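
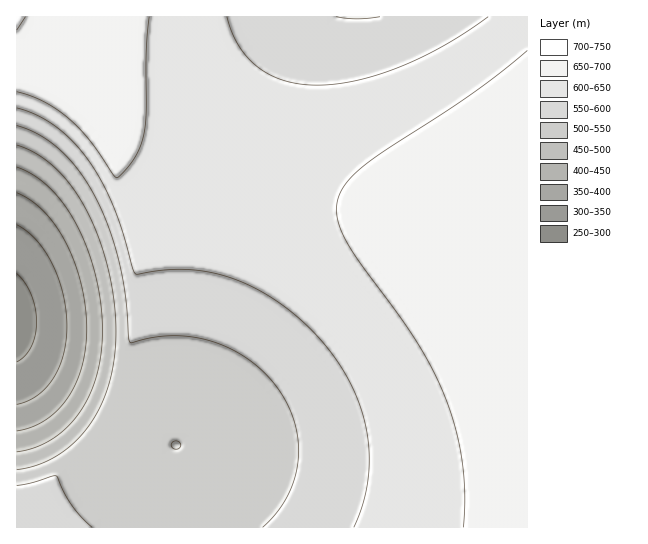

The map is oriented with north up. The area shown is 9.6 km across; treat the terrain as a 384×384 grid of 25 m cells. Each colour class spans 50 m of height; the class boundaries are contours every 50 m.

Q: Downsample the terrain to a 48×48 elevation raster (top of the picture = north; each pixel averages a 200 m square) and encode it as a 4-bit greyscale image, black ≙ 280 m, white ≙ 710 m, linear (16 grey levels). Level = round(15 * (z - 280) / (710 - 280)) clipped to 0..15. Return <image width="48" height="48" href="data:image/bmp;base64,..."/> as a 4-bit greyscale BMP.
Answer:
<image width="48" height="48" href="data:image/bmp;base64,Qk32BAAAAAAAAHYAAAAoAAAAMAAAADAAAAABAAQAAAAAAIAEAAATCwAAEwsAABAAAAAAAAAAAAAAABEREQAiIiIAMzMzAERERABVVVUAZmZmAHd3dwCIiIgAmZmZAKqqqgC7u7sAzMzMAN3d3QDu7u4A////ALqqqpmZmZmZmZmZmaqqq7u8zMzN3d3d3bqqqZmZmYiIiJmZmZqqq7u7zMzN3d3d3aqqqZmZiIiIiIiZmZmqqru7zMzN3d3d3aqqmZmYiIiIiIiJmZmqqru7zMzN3d3d3ZmamZmIiIiIiIiImZmqqru7zMzN3d3d3YiJmZmIiIiIiIiImZmaqru7zMzN3d3d3nd4iZmIiIiIiIiImZmaqqu7zMzN3d3d3mZneJiIiIiIiIiIiZmaqqu7zMzN3d3d3lVWd4iIiIiIiIiImZmaqru7zMzN3d3d7kRVZniIiIiIiIiImZmaqru7zMzN3d3d7jNEVniIiIiIiIiImZmqqru7zMzN3d3d7jM0RWeIiIiIiIiJmZmqqru7zMzd3d3e7iIzRWeIiIiIiIiZmZqqq7u8zMzd3d3e7iIjNFZ4mIiIiImZmZqqq7u8zM3d3d3u7hEiNFZ4mZmJmZmZmaqqu7vMzM3d3d3u7hESM0Z4mZmZmZmZmqqru7vMzN3d3d7u7hESI0V4mZmZmZmaqqqru7zMzN3d3e7u7gESI0VomZmZmZqqqqq7u8zMzd3d3e7u7gESI0Vomqqqqqqqqru7vMzMzd3d3u7u7gESI0Vomqqqqqqqq7u7zMzM3d3d3u7u7gESI0V4qqqqqqqru7u8zMzN3d3d7u7u7gESI0V4q6qqqru7u7vMzMzd3d3e7u7u7hESNFZ4q7u7u7u7u7zMzM3d3d3u7u7u7hEiNFZ5q7u7u7u7vMzMzN3d3d3u7u7u7hEiNFaJu7u7u7u8zMzMzN3d3d7u7u7u7hIjRFeJvMu7u8zMzMzMzd3d3d7u7u7u7iIzRWeKvMzMzMzMzMzM3d3d3e7u7u7u7iI0RWiazMzMzMzMzMzN3d3d3e7u7u7u7jM0VnibzMzMzMzMzMzd3d3d3e7u7u7u7jRFVnmrzMzMzMzMzMzd3d3d3e7u7u7u7kRVZ4ms3MzMzMzMzM3d3d3d3e7u7u7u7kVWeJq83dzMzMzMzM3d3d3d3e7u7u7u7lVneJvN3d3czMzMzMzd3d3d3d7u7u7u7mZ3iavN3d3dzMzMzMzN3d3d3d3u7u7u7neImrzd3d3dzMzMzMzM3d3d3d3e7u7u7niJq83d3d3dzMzMzMzMzN3d3d3d7u7u7omavN3d3d3dzMzMzMzMzMzd3d3d3u7u7pqrzd3d3d3dzMzMzMzMzMzM3d3d3d7u7qu83e3d3d3dzMzMzMzMzMzMzN3d3d3u7rzN7u7d3d3czMzMzMzMzMzMzMzd3d3e7t3e7u7d3d3czMzMzLu7u7zMzMzM3d3d7u7u7u7d3d3czMzMu7u7u7u7zMzMzd3d3e7u7u7d3d3czMzLu7u7u7u7u7zMzM3d3e7u7u7t3d3MzMy7u7u7u7u7u7u8zMzd3f7u7u7t3d3MzMu7u7u6qqqqu7u7vMzM3f7u7u7t3d3MzMu7u7qqqqqqqqu7u8zMzf/u7u7t3d3MzMu7u6qqqqqqqqqru7vMzP/u7u7t3d3MzLu7uqqqqqmaqqqqq7u8zA=="/>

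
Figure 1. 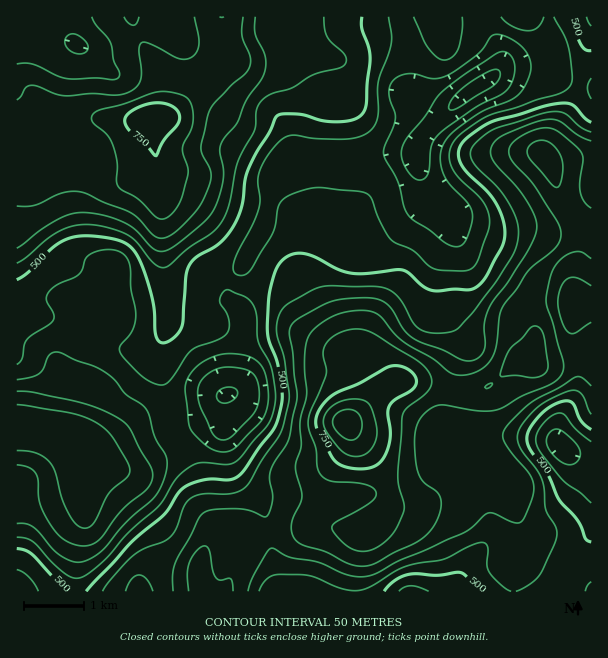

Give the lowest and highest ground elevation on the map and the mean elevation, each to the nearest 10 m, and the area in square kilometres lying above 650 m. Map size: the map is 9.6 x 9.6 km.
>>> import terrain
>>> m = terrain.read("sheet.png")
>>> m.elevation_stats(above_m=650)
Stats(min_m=250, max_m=880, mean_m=540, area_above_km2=20.5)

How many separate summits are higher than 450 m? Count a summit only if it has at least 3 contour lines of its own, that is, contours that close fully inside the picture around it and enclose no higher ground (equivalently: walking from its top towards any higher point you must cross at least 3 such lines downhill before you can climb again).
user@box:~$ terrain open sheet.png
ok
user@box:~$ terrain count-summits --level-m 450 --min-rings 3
1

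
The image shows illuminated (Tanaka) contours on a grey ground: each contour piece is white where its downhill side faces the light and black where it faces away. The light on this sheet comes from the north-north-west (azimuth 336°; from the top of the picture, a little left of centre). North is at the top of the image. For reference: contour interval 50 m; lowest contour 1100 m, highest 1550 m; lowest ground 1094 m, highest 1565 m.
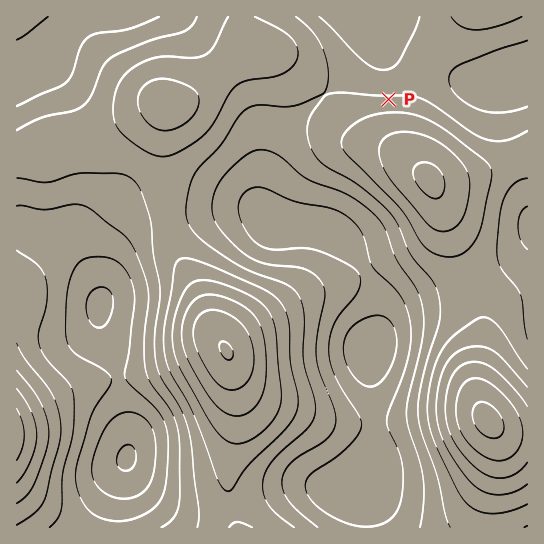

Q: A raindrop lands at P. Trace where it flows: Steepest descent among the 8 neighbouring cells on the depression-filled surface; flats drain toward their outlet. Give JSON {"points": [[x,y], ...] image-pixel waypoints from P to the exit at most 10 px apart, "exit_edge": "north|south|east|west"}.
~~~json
{"points": [[389, 99], [389, 89], [389, 78], [389, 67], [383, 57], [381, 46], [381, 35], [381, 25], [381, 17]], "exit_edge": "north"}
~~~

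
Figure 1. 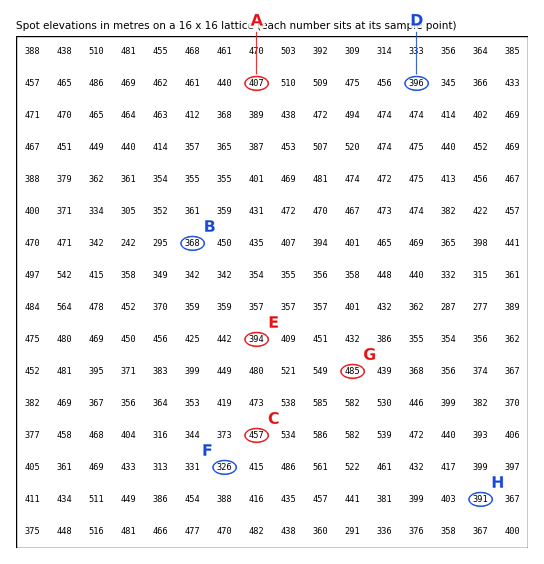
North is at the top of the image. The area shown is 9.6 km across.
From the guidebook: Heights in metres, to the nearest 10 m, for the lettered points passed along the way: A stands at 410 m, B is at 370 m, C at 460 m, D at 400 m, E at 390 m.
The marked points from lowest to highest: F H G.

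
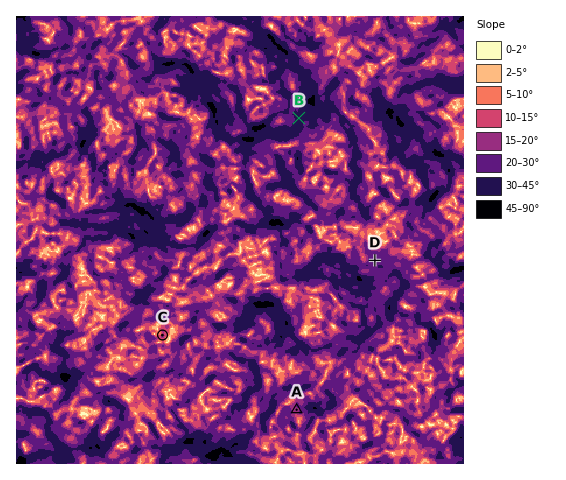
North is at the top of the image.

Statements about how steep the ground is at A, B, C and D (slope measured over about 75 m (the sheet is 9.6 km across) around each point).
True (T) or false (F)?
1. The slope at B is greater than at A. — T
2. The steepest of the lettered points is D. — F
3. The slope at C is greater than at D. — F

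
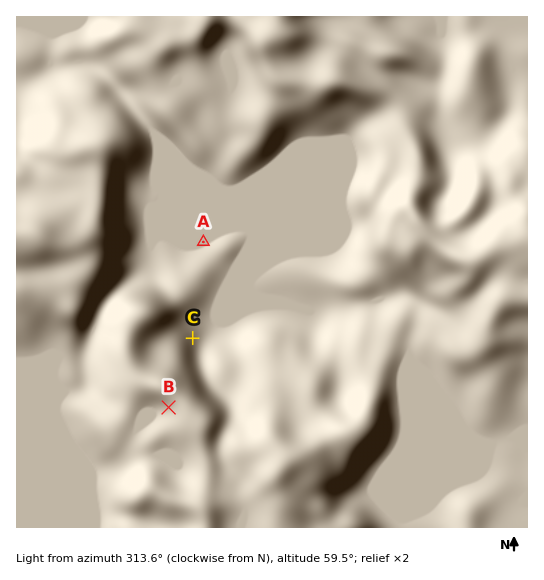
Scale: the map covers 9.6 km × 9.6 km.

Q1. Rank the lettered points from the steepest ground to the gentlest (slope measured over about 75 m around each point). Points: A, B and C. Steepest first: C B A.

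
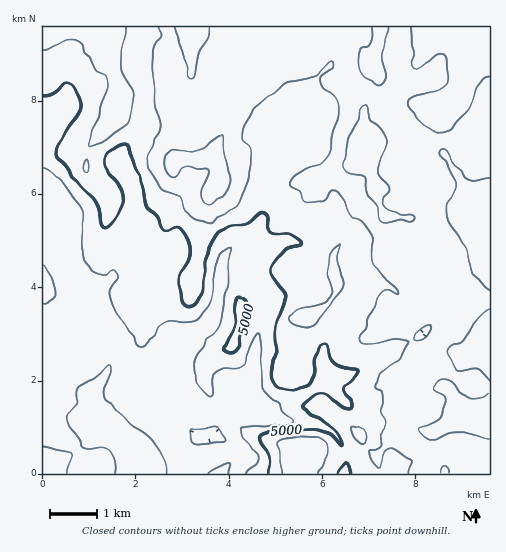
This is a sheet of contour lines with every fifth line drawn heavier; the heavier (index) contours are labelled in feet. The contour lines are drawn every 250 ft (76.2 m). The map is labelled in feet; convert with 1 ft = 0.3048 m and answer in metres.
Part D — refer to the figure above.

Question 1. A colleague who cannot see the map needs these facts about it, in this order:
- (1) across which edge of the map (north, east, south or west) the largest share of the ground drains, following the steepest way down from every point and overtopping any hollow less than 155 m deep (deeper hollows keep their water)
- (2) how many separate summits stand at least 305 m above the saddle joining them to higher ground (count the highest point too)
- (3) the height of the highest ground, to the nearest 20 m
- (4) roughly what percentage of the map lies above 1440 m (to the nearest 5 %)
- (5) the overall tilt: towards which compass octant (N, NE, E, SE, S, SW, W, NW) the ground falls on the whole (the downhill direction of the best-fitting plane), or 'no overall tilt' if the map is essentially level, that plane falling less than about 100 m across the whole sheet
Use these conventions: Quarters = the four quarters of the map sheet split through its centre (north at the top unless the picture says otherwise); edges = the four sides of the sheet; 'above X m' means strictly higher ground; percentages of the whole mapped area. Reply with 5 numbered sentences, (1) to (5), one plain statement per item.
(1) Most of the ground drains across the southern edge.
(2) Counting only tops that stand 305 m proud, the map has 1 summit.
(3) The highest ground is at about 1740 m.
(4) About 80 % of the map lies above 1440 m.
(5) On the whole the ground falls towards the south-west.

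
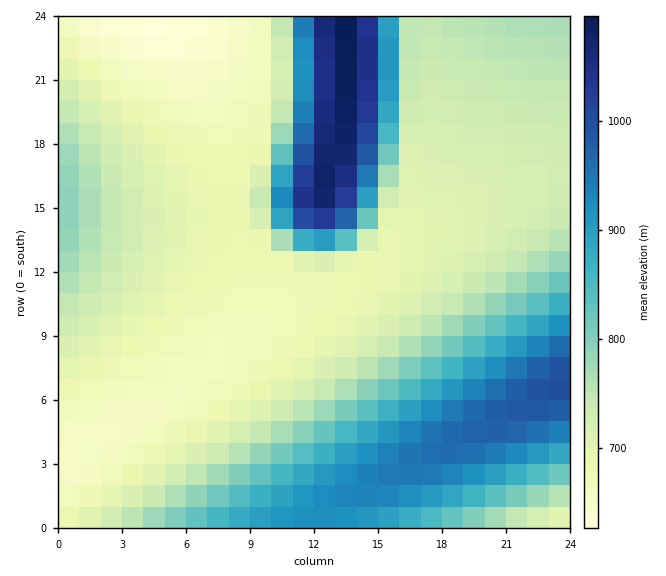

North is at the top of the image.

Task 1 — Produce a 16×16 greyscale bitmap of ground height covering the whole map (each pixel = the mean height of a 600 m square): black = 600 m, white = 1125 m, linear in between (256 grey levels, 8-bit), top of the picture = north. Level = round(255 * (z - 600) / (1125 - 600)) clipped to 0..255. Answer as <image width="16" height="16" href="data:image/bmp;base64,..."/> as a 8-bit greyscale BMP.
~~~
<image width="16" height="16" href="data:image/bmp;base64,Qk02BQAAAAAAADYEAAAoAAAAEAAAABAAAAABAAgAAAAAAAABAAATCwAAEwsAAAABAAAAAAAAAAAAAAEBAQACAgIAAwMDAAQEBAAFBQUABgYGAAcHBwAICAgACQkJAAoKCgALCwsADAwMAA0NDQAODg4ADw8PABAQEAAREREAEhISABMTEwAUFBQAFRUVABYWFgAXFxcAGBgYABkZGQAaGhoAGxsbABwcHAAdHR0AHh4eAB8fHwAgICAAISEhACIiIgAjIyMAJCQkACUlJQAmJiYAJycnACgoKAApKSkAKioqACsrKwAsLCwALS0tAC4uLgAvLy8AMDAwADExMQAyMjIAMzMzADQ0NAA1NTUANjY2ADc3NwA4ODgAOTk5ADo6OgA7OzsAPDw8AD09PQA+Pj4APz8/AEBAQABBQUEAQkJCAENDQwBEREQARUVFAEZGRgBHR0cASEhIAElJSQBKSkoAS0tLAExMTABNTU0ATk5OAE9PTwBQUFAAUVFRAFJSUgBTU1MAVFRUAFVVVQBWVlYAV1dXAFhYWABZWVkAWlpaAFtbWwBcXFwAXV1dAF5eXgBfX18AYGBgAGFhYQBiYmIAY2NjAGRkZABlZWUAZmZmAGdnZwBoaGgAaWlpAGpqagBra2sAbGxsAG1tbQBubm4Ab29vAHBwcABxcXEAcnJyAHNzcwB0dHQAdXV1AHZ2dgB3d3cAeHh4AHl5eQB6enoAe3t7AHx8fAB9fX0Afn5+AH9/fwCAgIAAgYGBAIKCggCDg4MAhISEAIWFhQCGhoYAh4eHAIiIiACJiYkAioqKAIuLiwCMjIwAjY2NAI6OjgCPj48AkJCQAJGRkQCSkpIAk5OTAJSUlACVlZUAlpaWAJeXlwCYmJgAmZmZAJqamgCbm5sAnJycAJ2dnQCenp4An5+fAKCgoAChoaEAoqKiAKOjowCkpKQApaWlAKampgCnp6cAqKioAKmpqQCqqqoAq6urAKysrACtra0Arq6uAK+vrwCwsLAAsbGxALKysgCzs7MAtLS0ALW1tQC2trYAt7e3ALi4uAC5ubkAurq6ALu7uwC8vLwAvb29AL6+vgC/v78AwMDAAMHBwQDCwsIAw8PDAMTExADFxcUAxsbGAMfHxwDIyMgAycnJAMrKygDLy8sAzMzMAM3NzQDOzs4Az8/PANDQ0ADR0dEA0tLSANPT0wDU1NQA1dXVANbW1gDX19cA2NjYANnZ2QDa2toA29vbANzc3ADd3d0A3t7eAN/f3wDg4OAA4eHhAOLi4gDj4+MA5OTkAOXl5QDm5uYA5+fnAOjo6ADp6ekA6urqAOvr6wDs7OwA7e3tAO7u7gDv7+8A8PDwAPHx8QDy8vIA8/PzAPT09AD19fUA9vb2APf39wD4+PgA+fn5APr6+gD7+/sA/Pz8AP39/QD+/v4A////ACk3SFtugZCanpuShHJfTDodJTA+UGN3ipmjp6Sai3llGx0iKjZGWGyBlKOtsK2ikyAeHiEmMD1NYHWKnq23urUpJCEfISUsNkRVaX+UqLfANC0nIyEiJCkxPUtdcoieskA2LiglIyMlKS84RFNme5FLPjUtKSYlJicqLzY/S1tuVEU6MSwpKUFMMS0xNjxGU1lJPDMtK0eqvnIvMTM3PENZSDsyLSpayeSmPTM1Nzo+VEM2LikoPrHow1Q3OTs8Pko6LickJC2Y5dRpOj0/QEI8LSQeHSAlhuLdeT5BQ0VGLCAYFhcbI4Li4H5BRUhJSx0UDw4SGSON5t97RklMTlA="/>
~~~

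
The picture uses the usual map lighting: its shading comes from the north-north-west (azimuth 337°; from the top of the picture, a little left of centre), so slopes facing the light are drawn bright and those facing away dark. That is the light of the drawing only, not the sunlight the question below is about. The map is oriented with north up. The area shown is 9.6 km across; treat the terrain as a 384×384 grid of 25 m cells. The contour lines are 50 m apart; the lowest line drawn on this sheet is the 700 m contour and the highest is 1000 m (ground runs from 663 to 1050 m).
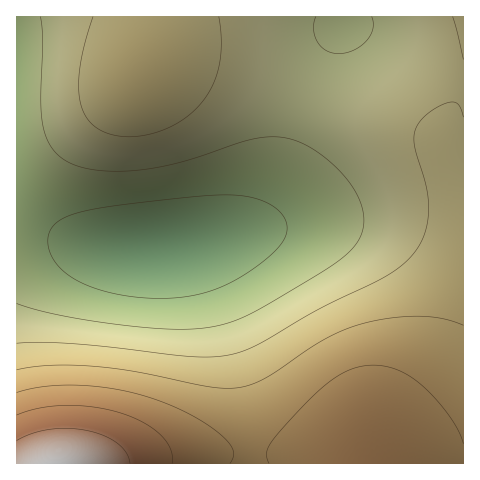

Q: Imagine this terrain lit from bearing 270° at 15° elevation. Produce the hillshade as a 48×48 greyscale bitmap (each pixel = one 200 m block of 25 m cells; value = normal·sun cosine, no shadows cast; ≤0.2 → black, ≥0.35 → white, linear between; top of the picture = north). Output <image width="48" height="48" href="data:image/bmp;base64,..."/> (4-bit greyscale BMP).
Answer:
<image width="48" height="48" href="data:image/bmp;base64,Qk32BAAAAAAAAHYAAAAoAAAAMAAAADAAAAABAAQAAAAAAIAEAAATCwAAEwsAABAAAAAAAAAAAAAAABEREQAiIiIAMzMzAERERABVVVUAZmZmAHd3dwCIiIgAmZmZAKqqqgC7u7sAzMzMAN3d3QDu7u4A////AJmHZUMyIRERERIjRVZ4iIiIh2ZVREQzM5mHZUQyIhERERIjRVZ3iIiIh2ZVRERERJmHZVQzIiERESIzRWZ3iIiId2ZVRERERJmHZlRDMiIiIiIzRWZ4iIiIh2ZVVERERJmHZlRDMyIiIiM0RWd4iIiIh2ZVVERERJmHZlVEMzIiIjNEVWeIiZmIh2ZVVERERJiHZlVEQzMzMzNEVneImZmYh3ZVVERERIiHZlVUQzMzM0RFVniJmZmYh3ZVVERERIh3ZlVUREMzNERVZ3iJmZmYh3ZlVERERIh3ZlVUREREREVWZ4iZmZmZiHZlVERERHd2ZlVVRERERFVmd4iZqqmZiHZlVERERHdmZVVVREREVVZmeImZqqqZiHdlVURERGZmVVVVVVVVVVZneImaqqqZmHdmVVRERGZlVVVVVVVVVmZ3eJmaqqqZmIdmZVVVVVVVVVVVVVVVZmZ3iJmaqqqZmId2ZlVVVVVVVERVVVVVZmd3iJmaqqqZmIh3ZmZVVUREREREVVVWZnd4iJmaqqqZmYh3d2ZmZkREREREVVVmZnd4iJmZqqqZmYiId3dmZkREREREVVVmZ3d4iJmZmZmZmZiIh3d3ZjMzNEREVVVmZ3d4iImZmZmZmZmYiId3djMzM0RERVVmZ3d4iImZmZmZmZmZmIiHdzMzM0RERVVmZ3d4iIiJmZmZmZmZmYiIdzMzM0RERVVmZ3d3iIiImZmZmZmZmZiIdzMzNEREVVVmZnd3eIiIiJmZmZqqmZmId0REREREVVVmZmd3d3iIiImZmZqqqZmId0RERERFVVVWZmZ3d3eIiIiZmZqqqZmId1VVVVVVVVVWZmZmd3d4iIiZmZqqqZmId2ZVVVVVVVVVVmZmZ3d3iIiJmZqqmZmId2ZmZmVVVVVVVVVmZmd3eIiJmZmZmZiHdnd3dmZmVVVVVVVVZmZ3eIiImZmZmZiHZoiId3ZmZVVVVVVVVmZ3d4iImZmZmYh3ZpmYiHd2ZlVVRERVVWZnd3iIiZmZmIh3ZqqZmIh3ZlVUREREVVZmd3iIiJmZiId2ZbuqmYiHZlVURERERVVmd3eIiIiIiId2Vbu6qpiHdmVURERERFVmZ3d4iIiIiHd2Vcy7upmIdmVEQzM0RFVWZnd3iIiIiHdmVdzLuqmYd2VUQzMzREVVZmd3eIiIiHdmVd3Mu6qYd2VUQzMzNERVZmZ3d4iIh3d2Zd3cy6qYh2VUQzMzM0RVVmZnd3iIiHd2Zt3cy7qZh2VUQzMzM0RFVWZmd3eIiHd3Zt3cy7qph2ZUQzMzMzREVVZmd3eIiId3dt3cy7qph2ZURDMzMzRERVVmZ3eIiIiHd93cy7qph3ZVRDMzMzNERFVWZnd4iIiId93cy7qph3ZVRDMzMzM0REVWZnd4iIiIiN3My7qpiHZVREMzMzM0REVVZnd4iIiIiMzMu6qZiHZlVEQzMzMzRERVZneIiJmZmczLu6qZiHZlVEQzMzMzRERVZneIiJmZmcy7uqmZh3ZlVUREMzMzRERVZneIiZmZmQ=="/>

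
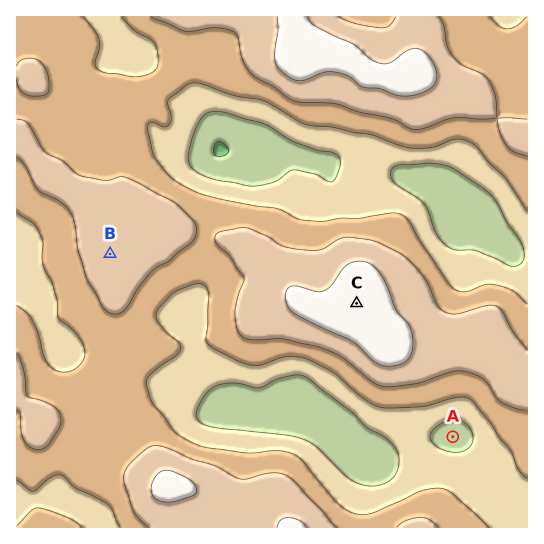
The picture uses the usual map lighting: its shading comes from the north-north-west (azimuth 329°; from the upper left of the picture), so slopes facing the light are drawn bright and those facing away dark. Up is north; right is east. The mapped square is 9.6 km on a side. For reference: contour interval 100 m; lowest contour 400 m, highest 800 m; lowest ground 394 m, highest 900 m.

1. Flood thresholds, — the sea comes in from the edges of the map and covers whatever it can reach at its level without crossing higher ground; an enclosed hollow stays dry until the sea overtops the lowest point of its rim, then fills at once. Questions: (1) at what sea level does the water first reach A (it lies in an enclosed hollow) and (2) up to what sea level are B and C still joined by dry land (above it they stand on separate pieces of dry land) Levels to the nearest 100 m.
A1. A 600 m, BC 700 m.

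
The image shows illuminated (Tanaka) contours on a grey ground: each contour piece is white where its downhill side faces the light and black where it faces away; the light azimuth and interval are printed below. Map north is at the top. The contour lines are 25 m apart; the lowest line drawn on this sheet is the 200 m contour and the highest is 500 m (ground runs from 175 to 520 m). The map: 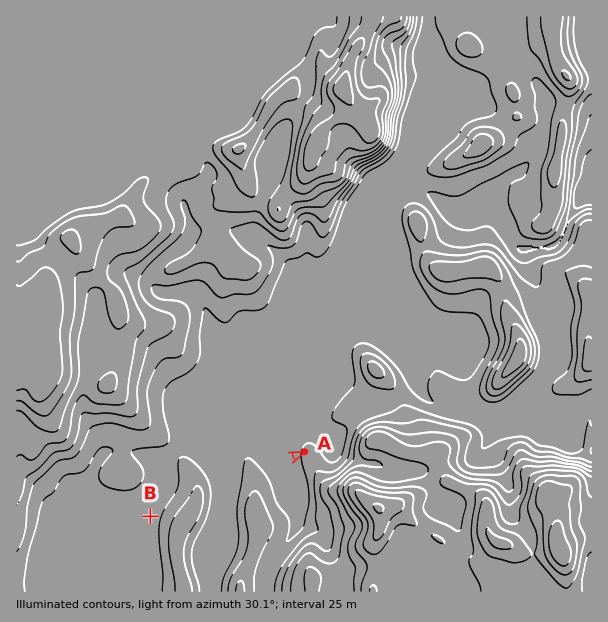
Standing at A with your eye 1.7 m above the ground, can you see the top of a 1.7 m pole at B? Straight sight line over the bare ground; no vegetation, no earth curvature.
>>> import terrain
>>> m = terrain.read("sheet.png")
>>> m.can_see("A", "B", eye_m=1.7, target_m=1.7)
False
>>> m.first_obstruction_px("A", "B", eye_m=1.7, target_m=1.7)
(259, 471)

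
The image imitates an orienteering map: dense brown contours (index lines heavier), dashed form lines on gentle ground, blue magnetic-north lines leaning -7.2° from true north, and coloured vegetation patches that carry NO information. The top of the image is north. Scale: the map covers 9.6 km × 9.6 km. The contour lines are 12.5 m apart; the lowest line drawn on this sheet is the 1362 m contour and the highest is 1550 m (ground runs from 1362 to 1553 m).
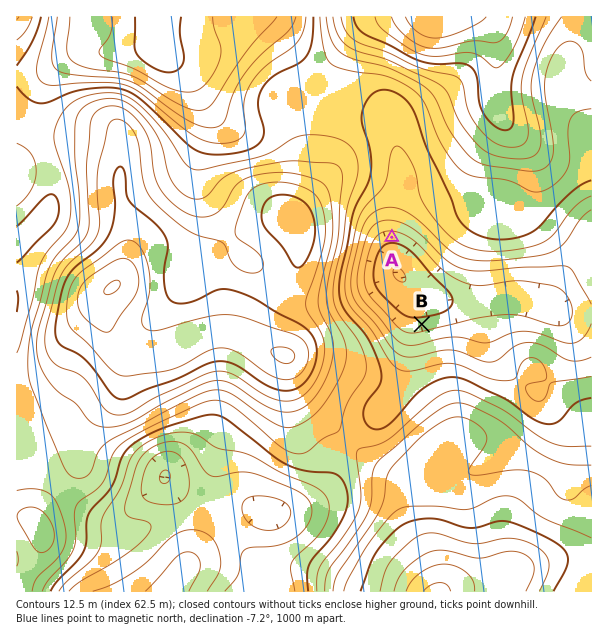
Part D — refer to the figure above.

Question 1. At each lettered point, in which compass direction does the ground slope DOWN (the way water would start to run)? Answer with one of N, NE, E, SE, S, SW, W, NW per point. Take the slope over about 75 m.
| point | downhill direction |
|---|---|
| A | S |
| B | N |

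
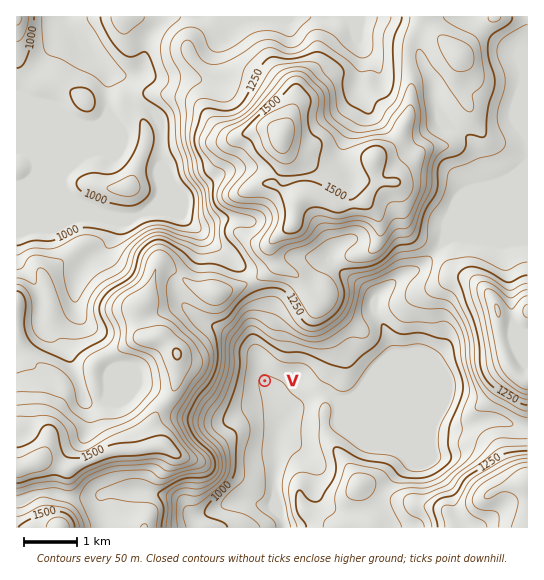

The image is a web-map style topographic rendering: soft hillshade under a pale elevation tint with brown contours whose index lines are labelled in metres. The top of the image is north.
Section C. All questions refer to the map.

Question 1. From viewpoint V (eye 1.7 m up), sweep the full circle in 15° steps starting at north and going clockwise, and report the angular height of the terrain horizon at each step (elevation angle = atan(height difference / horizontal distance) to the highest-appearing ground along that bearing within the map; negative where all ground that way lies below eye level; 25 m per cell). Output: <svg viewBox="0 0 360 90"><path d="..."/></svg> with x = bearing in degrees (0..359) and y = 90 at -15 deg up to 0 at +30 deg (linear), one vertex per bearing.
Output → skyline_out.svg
<svg viewBox="0 0 360 90"><path d="M0 36l15-1 15-4 15 3 15 11 15 1 15 1 15 5 15-5 15 3 15 3 15 2 15 3 15-3 15-16 15-10 15-1 15-1 15-8 15-4 15 5 15 10 15-1 15 4"/></svg>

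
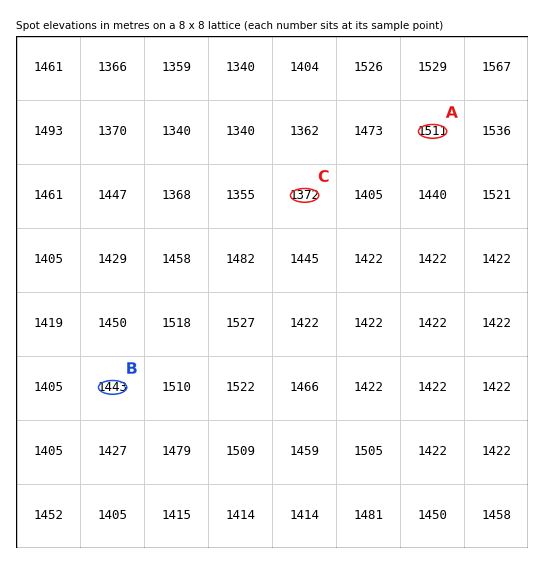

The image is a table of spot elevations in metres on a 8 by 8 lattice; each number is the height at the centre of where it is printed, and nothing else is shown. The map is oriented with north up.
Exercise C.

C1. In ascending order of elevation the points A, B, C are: C B A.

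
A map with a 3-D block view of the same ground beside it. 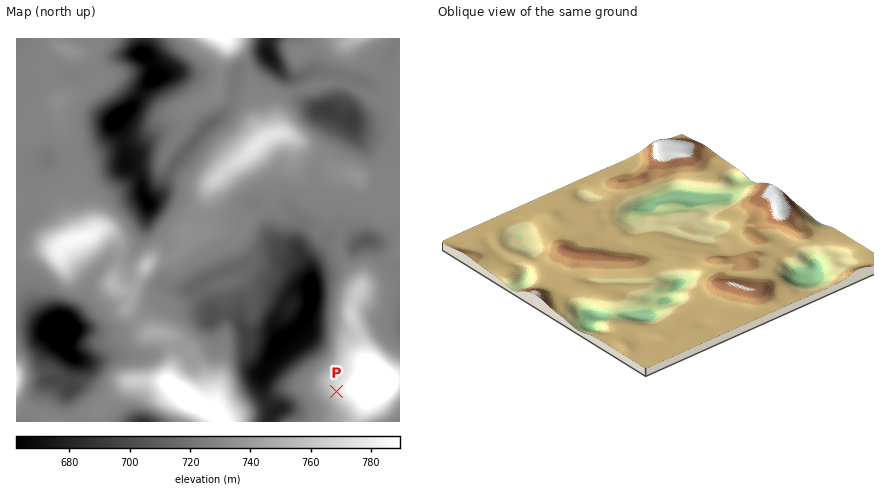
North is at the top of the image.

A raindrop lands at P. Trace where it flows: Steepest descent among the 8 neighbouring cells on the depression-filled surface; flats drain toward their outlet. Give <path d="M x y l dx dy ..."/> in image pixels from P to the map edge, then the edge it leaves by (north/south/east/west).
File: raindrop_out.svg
<path d="M336 392l-16 16-38 0-14 14"/>
exit: south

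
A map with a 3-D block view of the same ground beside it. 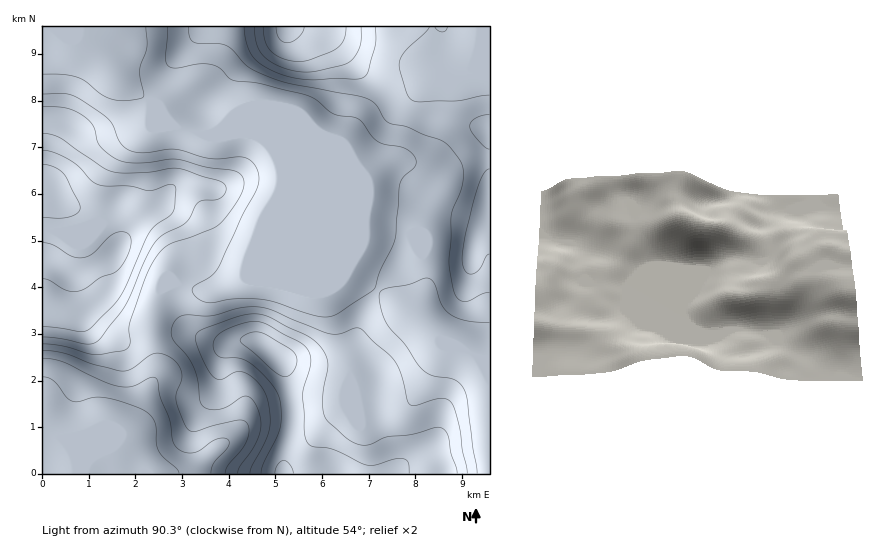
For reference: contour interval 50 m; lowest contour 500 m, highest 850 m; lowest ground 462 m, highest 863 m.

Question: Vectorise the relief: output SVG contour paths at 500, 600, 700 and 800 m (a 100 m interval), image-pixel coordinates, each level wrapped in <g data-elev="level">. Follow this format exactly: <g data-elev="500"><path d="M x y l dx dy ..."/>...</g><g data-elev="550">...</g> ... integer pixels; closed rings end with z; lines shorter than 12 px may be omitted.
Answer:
<g data-elev="500"><path d="M43 377l5 1 6 3 12 16 6 4 7 1 16-5 11 1 21 5 19 9 6 5 3 6 1 20 3 8 5 7 13 11 2 4"/></g><g data-elev="600"><path d="M477 473l-10-73-3-11-4-5-6-4-22-5-12-8-15-22-19-22-5-15-2-14 2-3 5-2 22-4 16-7 5 0 6 6 7 21 8 9 16 7 23 1"/><path d="M43 350l21 3 29 11 29 7 10-3 21-14 9 0 9 4 7 6 3 8 1 7-6 14 0 7 8 22 4 8 7 1 19-6 25-5 5 1 4 4 1 8-3 9-5 8-13 15-3 8"/><path d="M168 27l-3 32 2 5 3 3 7 1 21-4 13 0 9 4 9 10 4 2 27 3 47 12 10 5 16 14 26 5 13 17 7 6 24 6 10 7 3 6 0 4-13 12-3 8-6 56-14 31-5 15-3 4-34 23-12 3-15-2-35-13-13-2-29-1-23 4-12-3-6-6 0-6 18-12 7-7 24-53 15-27 2-13-5-12-5-5-6-2-32 2-35-10-31 4-13-2-7-3-4-5-8-17-5-7-26-18-15-7-24 0"/></g><g data-elev="700"><path d="M457 473l-6-19-3-19-3-5-5-2-5 0-25 7-23 2-20 8-9-1-11-6-19-16-4-8-1-20 5-29-2-8-4-8-8-9-9-5-37-19-14-2-17 3-33 12-6 3-3 6 9 23 10 16 7 2 14-7 9 0 13 10 9 13 4 19-1 15-5 14-12 23-2 7"/><path d="M43 337l18 2 26 5 6 0 5-4 27-35 20-46 11-18 8-7 22-11 13-21 20-3 5-4 2-6-2-5-4-3-41-12-9-1-27 5-20 0-12-2-9-4-42-29-8-3-9-2"/><path d="M489 169l-4 3-6 12-13 47-4 27 3 13 5 3 5-1 6-6 5-11 3-2"/><path d="M489 115l-14 3-4 4-1 4 1 4 5 7 9 10 4 2"/><path d="M244 27l1 10 3 12 5 8 6 6 11 7 14 5 14 4 15 1 24-2 19 1 9-2 3-6 7-25 1-19"/></g><g data-elev="800"><path d="M293 473l-3-8-6-5-6 4-3 9"/><path d="M284 377l7-3 5-8 1-8-4-7-32-19-11 1-9 5-1 2 2 4 33 28z"/><path d="M43 279l7 1 18 11 7 1 7-2 18-12 13-4 5-4 10-15 3-14-1-5-3-3-5-1-6 1-8 5-16 16-12 4-9-2-19-12-9-1"/><path d="M43 217l16 1 10-1 9-4 2-6-16-33-10-7-11-3"/><path d="M263 27l2 15 6 9 12 8 16 3 12-3 26-11 7-9 2-12"/></g>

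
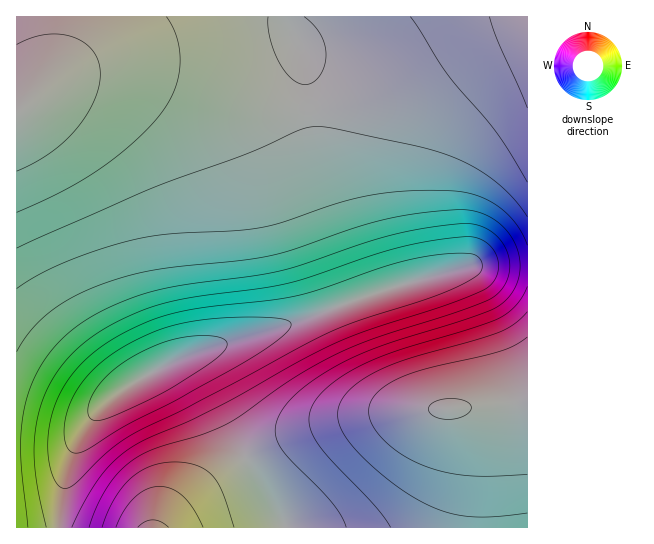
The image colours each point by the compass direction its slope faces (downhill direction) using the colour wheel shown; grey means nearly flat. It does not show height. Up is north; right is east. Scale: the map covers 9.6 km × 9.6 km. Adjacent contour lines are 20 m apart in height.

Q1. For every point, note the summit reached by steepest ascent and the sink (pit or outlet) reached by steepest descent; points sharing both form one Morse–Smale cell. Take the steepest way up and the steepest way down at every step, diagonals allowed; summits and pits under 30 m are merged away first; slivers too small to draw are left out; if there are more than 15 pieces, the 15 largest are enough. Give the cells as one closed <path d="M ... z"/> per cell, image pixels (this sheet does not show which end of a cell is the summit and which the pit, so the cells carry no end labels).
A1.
<path d="M286 16l-270 1 1 511 42-1 6-50 11-34 17-28 24-22 42-25 30-13 94-28 80-30-12-27-30-87-9-48-9-80-7-16-8-12z"/><path d="M478 265l-23 4-61 18-99 36-78 22-36 13 6 1 13 14 33 65 53 90 242-1 0-260z"/><path d="M527 16l-240 1 1 10 8 12 7 16 9 80 9 48 30 87 12 27 103-30 62-1z"/><path d="M187 359l-14 2-44 24-19 14-17 16-13 20-9 22-8 33-4 38 226-1-52-89-29-59-7-10z"/>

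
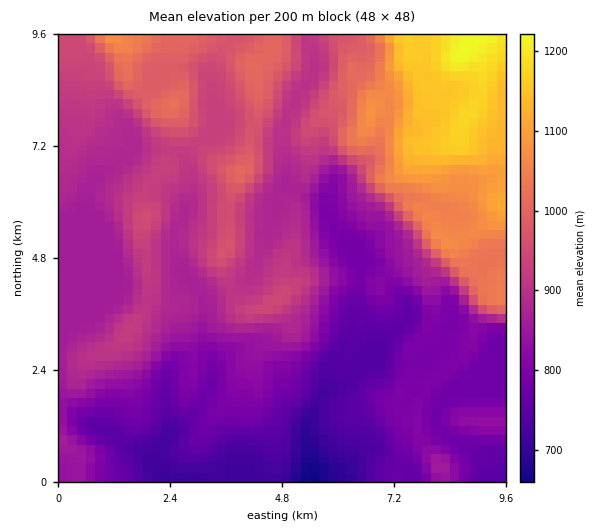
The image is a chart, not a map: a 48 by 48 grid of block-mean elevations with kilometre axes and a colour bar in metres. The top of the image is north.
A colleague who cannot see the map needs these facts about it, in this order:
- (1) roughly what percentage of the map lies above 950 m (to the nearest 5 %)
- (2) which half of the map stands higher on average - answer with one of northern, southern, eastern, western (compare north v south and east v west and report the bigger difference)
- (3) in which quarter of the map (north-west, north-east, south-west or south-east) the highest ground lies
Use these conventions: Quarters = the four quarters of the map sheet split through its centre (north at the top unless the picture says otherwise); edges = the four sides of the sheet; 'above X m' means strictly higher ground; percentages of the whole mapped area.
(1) Roughly 25 % of the ground is higher than 950 m.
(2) On average the northern half of the map is the higher ground.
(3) Look to the north-east quarter for the highest ground.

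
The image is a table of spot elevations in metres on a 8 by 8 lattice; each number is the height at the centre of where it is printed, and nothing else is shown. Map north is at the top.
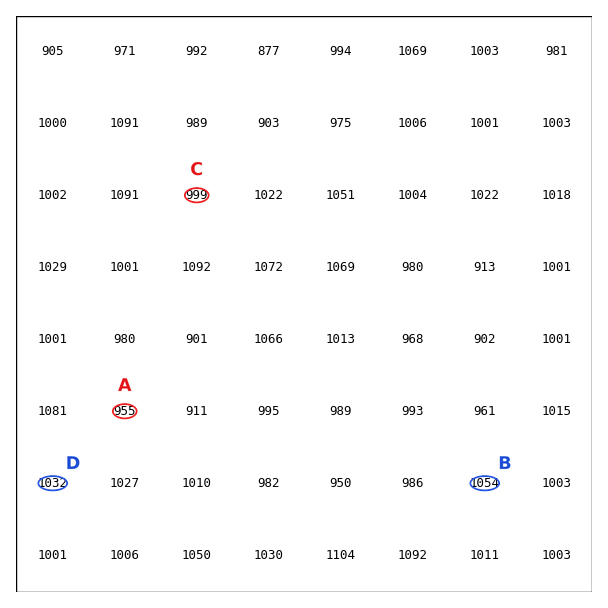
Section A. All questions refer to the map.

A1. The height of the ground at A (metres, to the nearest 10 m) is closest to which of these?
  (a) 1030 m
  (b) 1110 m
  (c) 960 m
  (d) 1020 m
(c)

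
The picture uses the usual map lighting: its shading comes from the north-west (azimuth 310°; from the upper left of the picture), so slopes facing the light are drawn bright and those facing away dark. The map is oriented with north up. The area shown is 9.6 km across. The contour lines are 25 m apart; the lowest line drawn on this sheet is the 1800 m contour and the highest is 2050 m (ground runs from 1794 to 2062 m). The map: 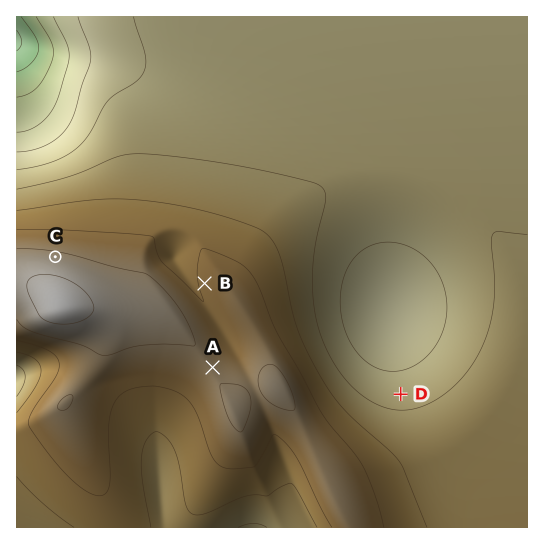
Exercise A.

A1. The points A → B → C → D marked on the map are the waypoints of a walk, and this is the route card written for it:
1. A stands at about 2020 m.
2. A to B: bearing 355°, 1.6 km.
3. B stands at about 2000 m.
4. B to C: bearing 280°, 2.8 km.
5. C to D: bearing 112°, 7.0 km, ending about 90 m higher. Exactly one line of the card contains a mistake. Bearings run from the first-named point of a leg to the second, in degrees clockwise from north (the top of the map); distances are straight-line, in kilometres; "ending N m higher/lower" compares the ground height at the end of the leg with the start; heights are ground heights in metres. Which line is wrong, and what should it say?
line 5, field sense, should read lower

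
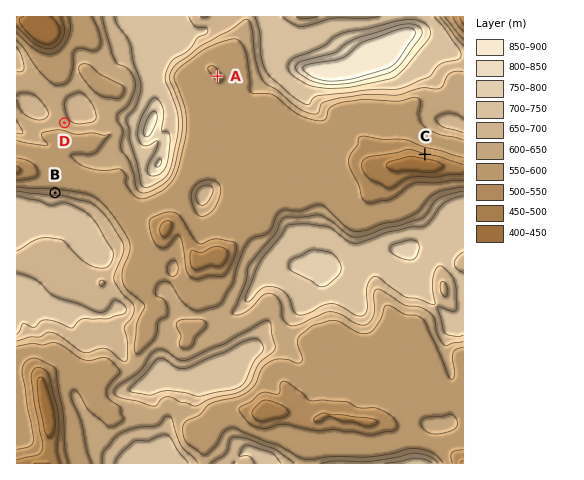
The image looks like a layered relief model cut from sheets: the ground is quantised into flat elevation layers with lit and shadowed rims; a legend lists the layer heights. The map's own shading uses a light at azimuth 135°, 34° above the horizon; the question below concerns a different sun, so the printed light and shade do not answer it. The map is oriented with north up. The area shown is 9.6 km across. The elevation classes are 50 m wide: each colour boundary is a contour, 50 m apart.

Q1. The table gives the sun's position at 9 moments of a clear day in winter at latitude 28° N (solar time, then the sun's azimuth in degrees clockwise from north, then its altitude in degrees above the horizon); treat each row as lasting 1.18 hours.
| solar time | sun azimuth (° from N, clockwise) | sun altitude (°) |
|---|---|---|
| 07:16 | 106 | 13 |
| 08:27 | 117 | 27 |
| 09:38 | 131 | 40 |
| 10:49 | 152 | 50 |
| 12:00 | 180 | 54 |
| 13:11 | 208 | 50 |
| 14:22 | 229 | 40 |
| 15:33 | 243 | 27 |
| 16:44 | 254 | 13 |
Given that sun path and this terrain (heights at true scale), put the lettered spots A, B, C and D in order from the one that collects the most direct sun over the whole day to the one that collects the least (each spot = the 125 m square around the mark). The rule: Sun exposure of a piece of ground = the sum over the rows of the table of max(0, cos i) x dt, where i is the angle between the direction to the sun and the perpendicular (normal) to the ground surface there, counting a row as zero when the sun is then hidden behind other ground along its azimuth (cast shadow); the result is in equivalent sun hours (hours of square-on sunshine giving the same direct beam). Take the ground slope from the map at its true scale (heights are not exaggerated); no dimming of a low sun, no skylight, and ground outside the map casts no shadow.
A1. C > D > A > B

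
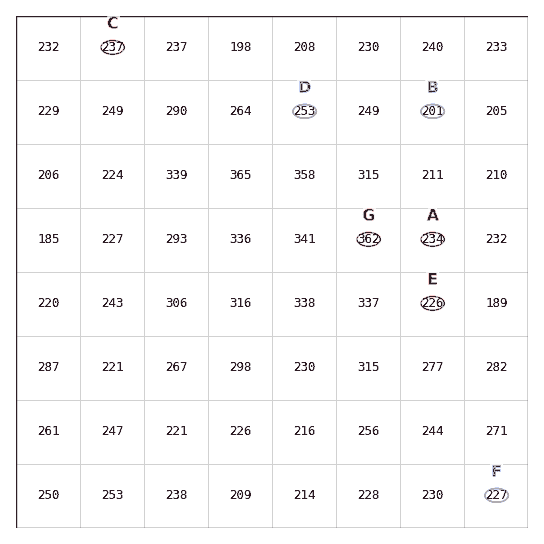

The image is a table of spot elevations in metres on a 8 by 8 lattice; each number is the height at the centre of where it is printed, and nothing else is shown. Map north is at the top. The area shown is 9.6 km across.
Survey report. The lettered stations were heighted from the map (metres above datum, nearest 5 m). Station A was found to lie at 235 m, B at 200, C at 235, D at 255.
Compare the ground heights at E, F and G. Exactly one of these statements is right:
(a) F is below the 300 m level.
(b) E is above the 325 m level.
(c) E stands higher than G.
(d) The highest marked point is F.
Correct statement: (a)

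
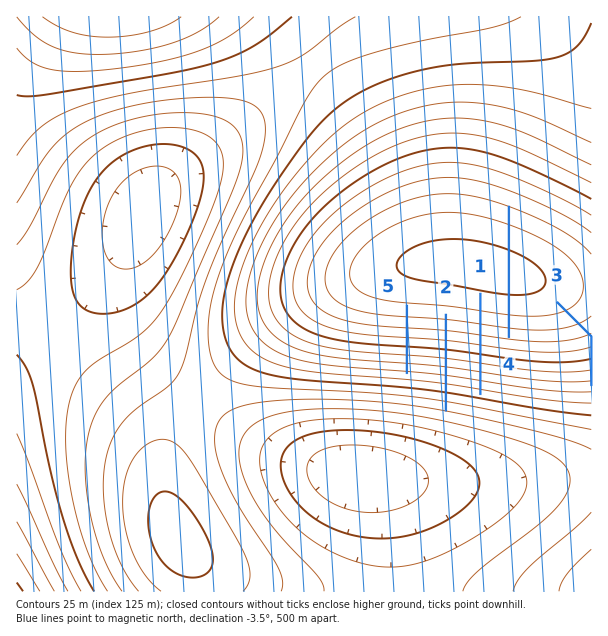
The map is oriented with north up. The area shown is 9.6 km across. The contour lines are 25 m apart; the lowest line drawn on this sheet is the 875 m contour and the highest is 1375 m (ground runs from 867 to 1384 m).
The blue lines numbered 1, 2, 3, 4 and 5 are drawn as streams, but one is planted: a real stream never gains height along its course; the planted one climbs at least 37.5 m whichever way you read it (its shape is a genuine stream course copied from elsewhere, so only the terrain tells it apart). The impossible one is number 4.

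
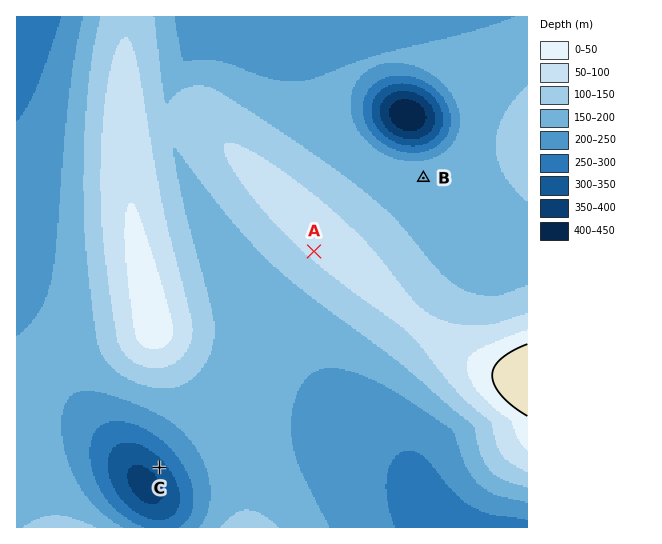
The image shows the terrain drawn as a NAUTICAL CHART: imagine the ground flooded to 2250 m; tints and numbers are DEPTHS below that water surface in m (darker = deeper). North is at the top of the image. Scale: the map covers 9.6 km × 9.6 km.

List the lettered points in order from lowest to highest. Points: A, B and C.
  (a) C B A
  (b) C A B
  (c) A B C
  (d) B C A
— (a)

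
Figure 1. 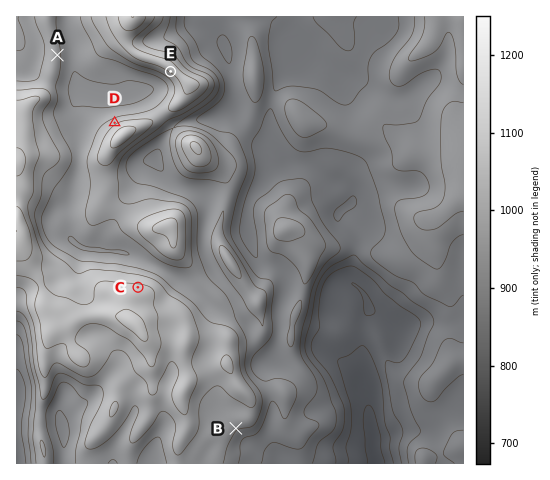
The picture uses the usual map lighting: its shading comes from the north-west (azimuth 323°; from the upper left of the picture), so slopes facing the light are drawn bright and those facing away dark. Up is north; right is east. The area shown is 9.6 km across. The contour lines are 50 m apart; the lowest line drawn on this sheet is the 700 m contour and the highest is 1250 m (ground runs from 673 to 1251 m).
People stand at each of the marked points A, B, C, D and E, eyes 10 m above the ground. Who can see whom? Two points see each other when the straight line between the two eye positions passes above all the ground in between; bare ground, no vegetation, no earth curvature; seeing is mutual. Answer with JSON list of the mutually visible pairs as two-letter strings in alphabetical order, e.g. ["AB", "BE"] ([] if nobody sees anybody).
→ ["AC", "AD", "AE", "CE", "DE"]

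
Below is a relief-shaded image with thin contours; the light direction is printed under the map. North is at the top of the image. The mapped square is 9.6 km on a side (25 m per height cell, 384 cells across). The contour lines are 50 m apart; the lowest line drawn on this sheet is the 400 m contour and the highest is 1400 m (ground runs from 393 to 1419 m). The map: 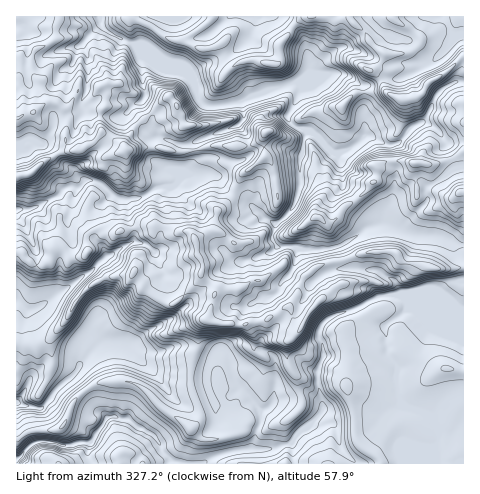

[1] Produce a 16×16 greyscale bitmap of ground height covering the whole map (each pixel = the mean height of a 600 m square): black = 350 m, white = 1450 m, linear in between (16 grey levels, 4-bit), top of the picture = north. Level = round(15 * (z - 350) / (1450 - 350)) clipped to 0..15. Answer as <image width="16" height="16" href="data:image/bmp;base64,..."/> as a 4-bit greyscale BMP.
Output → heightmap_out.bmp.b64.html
<image width="16" height="16" href="data:image/bmp;base64,Qk32AAAAAAAAAHYAAAAoAAAAEAAAABAAAAABAAQAAAAAAIAAAAATCwAAEwsAABAAAAAAAAAAAAAAABEREQAiIiIAMzMzAERERABVVVUAZmZmAHd3dwCIiIgAmZmZAKqqqgC7u7sAzMzMAN3d3QDu7u4A////AEVGVFVWeJmJRkRGdmdnmYgzVWZ2Z3iYmUQ0RXZ4iZmZVTNHmayZmIhGVIrMzMqYiFZ5u8zLzLqZiIiqy6qqvLpniau7mcuZq2Z3iJmZmrq9uIuXeKl3u8yavKmZqWZoq6qZm4Z3aHmrmZl4V1VGm7uHd1VoiFaqmndVZ3h4iaqZ"/>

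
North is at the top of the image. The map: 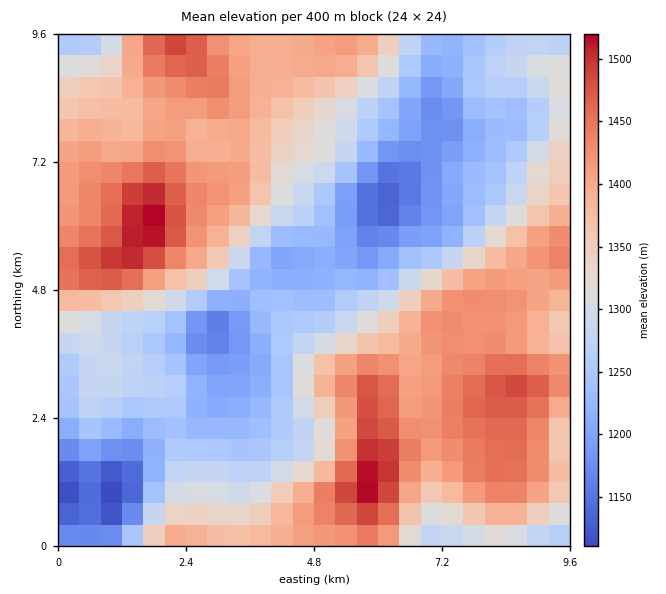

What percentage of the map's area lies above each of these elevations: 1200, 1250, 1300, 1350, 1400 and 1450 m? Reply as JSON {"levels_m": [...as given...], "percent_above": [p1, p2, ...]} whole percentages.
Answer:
{"levels_m": [1200, 1250, 1300, 1350, 1400, 1450], "percent_above": [90, 74, 58, 47, 32, 11]}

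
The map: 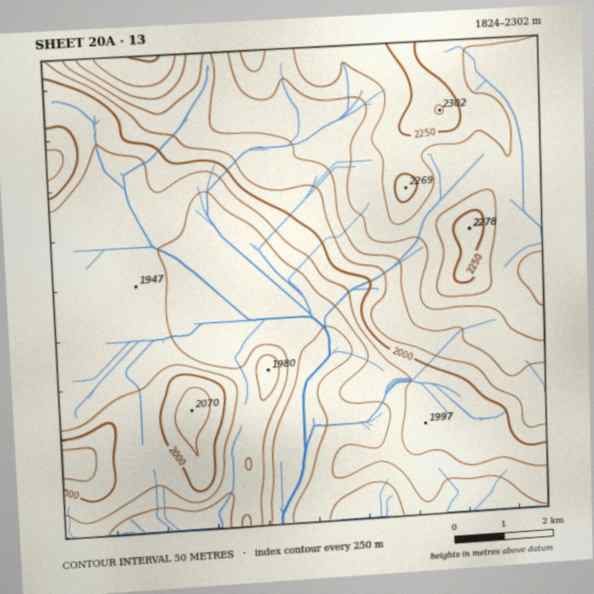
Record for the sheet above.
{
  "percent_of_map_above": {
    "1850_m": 96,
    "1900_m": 81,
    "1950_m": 60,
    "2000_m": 47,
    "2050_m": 39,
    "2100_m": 31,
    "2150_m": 23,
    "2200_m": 11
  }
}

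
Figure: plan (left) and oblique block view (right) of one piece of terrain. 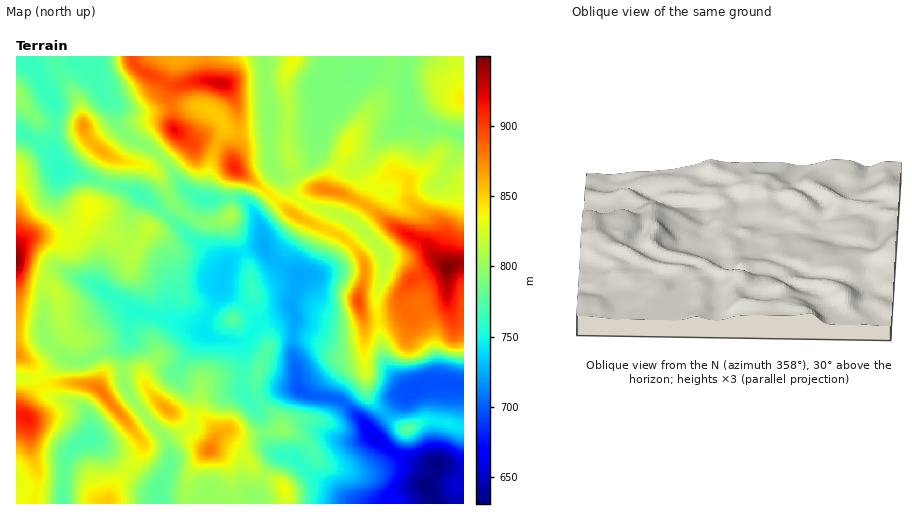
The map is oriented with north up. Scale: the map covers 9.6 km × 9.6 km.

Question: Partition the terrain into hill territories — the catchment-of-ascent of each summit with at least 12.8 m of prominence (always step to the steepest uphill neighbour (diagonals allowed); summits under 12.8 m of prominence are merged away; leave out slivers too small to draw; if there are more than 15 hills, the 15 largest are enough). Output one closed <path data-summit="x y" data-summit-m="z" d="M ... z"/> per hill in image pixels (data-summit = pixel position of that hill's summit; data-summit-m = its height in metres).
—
<path data-summit="17 260" data-summit-m="944" d="M19 132l-3 0 0 244 23 1 24-19 19 2 19-9 23-6 5-6 0-18 5-9 53 10 17 10 3-16 12-20 1-12 6-16-9-6-14-16-9-6-21-21-32-24-15-7-66-19-7-13-7-8z"/><path data-summit="448 267" data-summit-m="950" d="M406 56l-35 0-3 12-4 4-19 9-8 20-9 12-6 12-4 24 4 5 26 14 9-2 3 11 7 8-1 9-14 26 29 29 4 7 0 15-9 24 0 16 6 42 6 15 21 22 22-8 32 3 1-249-18-8-15-2-24-13 1-13-5-19z"/><path data-summit="358 302" data-summit-m="897" d="M283 177l-2 1 1 7-4 8-20 21 0 6 5 16 1 12 5 7 10 10 18 11-6 26 5 17-4 33 5 20 0 14 5 6 6 2 33 6 24 23 5 9 26-31 14-11-4-2-16-16-8-19-6-42 0-16 9-24 0-15-4-7-24-25-15-9-27-7-15-7-9-8z"/><path data-summit="209 450" data-summit-m="879" d="M204 332l-6 6-21 31 1 10 11 11 4 10-1 24-3 4-11 6-9 8 1 19-10 27 0 15 95 1 4-16 10-22 4-6 8-6-11-7-11-32-17-22-1-11 3-26-3-10-6-5-19-3z"/><path data-summit="83 125" data-summit-m="870" d="M78 58l-15 4-26 12 19 33-3 48 5 12 4 3 68 19 23 14 30 27 19-32-15-8-18-25-16-16-22-11-10-9-5-8-2-14-9-12-9-20z"/><path data-summit="221 83" data-summit-m="927" d="M265 56l-185 0-1 3 17 16 11 24 12 7 19 6 15 0 20-6 24 0 18 7 12 17 8 3 11 0 19-2 4-3z"/><path data-summit="101 390" data-summit-m="880" d="M125 344l-6 4-18 3-19 9-19-2-16 14-12 5 12 17 34 12 9 12 1 15-3 4 11 6 37 33 23 14 11-29 0-9-7-17-16-17-20-28-4-11z"/><path data-summit="293 57" data-summit-m="837" d="M370 56l-104 1 0 32 3 17 0 45 4 18 6 6 13 0 20-15 6-10 2-20 8-17 9-12 8-20 19-9 4-4z"/><path data-summit="167 409" data-summit-m="866" d="M139 312l-5 0-5 9 0 18-6 10 0 30 5 14 19 25 16 17 5 12 1-5 5-6 15-8 3-4 1-24-4-10-11-11-1-10 27-37-17-10z"/><path data-summit="26 417" data-summit-m="913" d="M26 377l-10 0 0 126 46 1 3-43 6-11 19-14 0-18-4-7-9-7-30-10-11-16z"/><path data-summit="406 429" data-summit-m="779" d="M434 382l-16 3-16 11-27 28-4 8 17 16 18 10 19 5 15 0 23 9 1-86z"/><path data-summit="175 130" data-summit-m="919" d="M113 103l-1 0 4 18 5 8 10 9 22 11 16 16 12 19 7 7 11 6 8 1 0-18 5-24 13-25-4-11-10-9-14-5-24 0-20 6-15 0z"/><path data-summit="232 318" data-summit-m="777" d="M264 246l-18 4-16 10-10 24-1 12-14 27 1 11 10 4 27 3 9-7 7-12 11-2 22-13-1-5 6-26-18-11z"/><path data-summit="235 167" data-summit-m="910" d="M269 128l-4 3-19 2-11 0-10-4-12 23-3 13-4 26 2 7 34 0 11 10 4 10 1-4 17-16 6-10 1-8-10-15z"/><path data-summit="108 502" data-summit-m="852" d="M90 438l-15 8-9 12-3 21 0 25 97-1 0-12-2-2-10-4-12-9-37-33z"/>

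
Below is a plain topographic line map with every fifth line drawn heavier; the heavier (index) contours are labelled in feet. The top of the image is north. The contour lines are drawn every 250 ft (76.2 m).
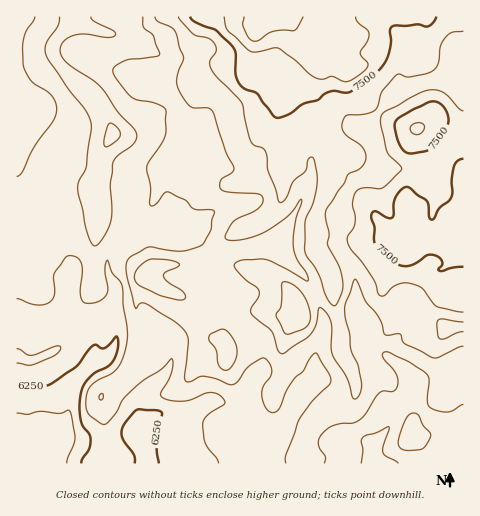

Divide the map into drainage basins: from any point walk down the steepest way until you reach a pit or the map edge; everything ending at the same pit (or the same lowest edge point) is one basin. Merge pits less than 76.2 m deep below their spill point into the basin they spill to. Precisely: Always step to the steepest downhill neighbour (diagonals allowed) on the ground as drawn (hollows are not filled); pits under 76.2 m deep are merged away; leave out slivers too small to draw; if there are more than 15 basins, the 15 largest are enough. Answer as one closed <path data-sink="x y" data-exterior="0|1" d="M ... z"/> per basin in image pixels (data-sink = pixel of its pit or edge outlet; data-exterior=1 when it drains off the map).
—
<path data-sink="55 463" data-exterior="1" d="M463 16l-447 1 1 447 96-1 0-8-7-18-5-41 26-22 9-18 2-8-2-46 10-19-1-6 15 11 23 9 28 37 13 8 4 7-2 18 11 25-9 28 2 12-15-5-14 0-16 4-3 3 0 12 4 9 0 8 117 0 0-15 6-17 6-10 15-13 21-8 5-5-3-19-14-27 1-19-7-30-2-23-7-15-9-12 1-21 10 6 17 0 10 4 21 1 10-4 11 0 10 8 9-3 34 3 12-5 3-5z"/><path data-sink="374 463" data-exterior="1" d="M316 228l-1 22 9 12 7 15 2 23 7 30-1 19 14 27 3 19-5 5-21 8-15 13-6 10-6 17 0 15 160 1 1-89-8 1-11 14 0-15-7-15-1-18 8-12-5-15 3-15 6-9 11-8-4-12 0-12 8-17 0-12-4 9-12 5-30-3-13 3-10-8-25 4-17-1-10-4-17 0z"/><path data-sink="147 463" data-exterior="1" d="M146 278l-10 24 2 24 0 22-2 8-9 18-26 22 5 41 7 18 0 9 73 0 0-9-4-9 0-12 3-3 16-4 14 0 13 4 0-11 9-24-2-10-9-19 2-18-4-7-13-8-28-37-23-9z"/>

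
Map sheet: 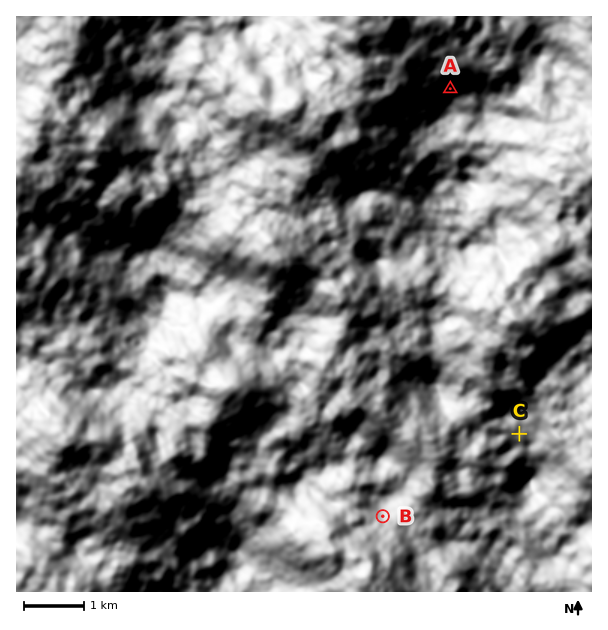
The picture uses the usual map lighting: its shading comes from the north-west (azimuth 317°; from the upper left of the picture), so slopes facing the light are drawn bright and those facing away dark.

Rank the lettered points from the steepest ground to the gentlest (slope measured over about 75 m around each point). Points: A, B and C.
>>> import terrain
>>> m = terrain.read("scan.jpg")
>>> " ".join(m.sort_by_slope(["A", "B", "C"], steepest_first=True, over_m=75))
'A B C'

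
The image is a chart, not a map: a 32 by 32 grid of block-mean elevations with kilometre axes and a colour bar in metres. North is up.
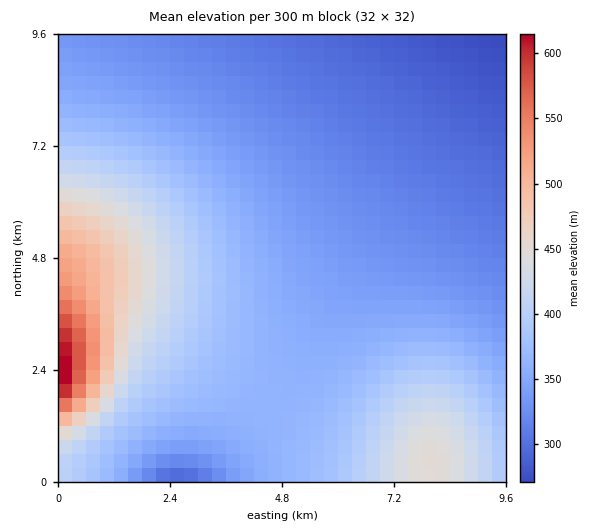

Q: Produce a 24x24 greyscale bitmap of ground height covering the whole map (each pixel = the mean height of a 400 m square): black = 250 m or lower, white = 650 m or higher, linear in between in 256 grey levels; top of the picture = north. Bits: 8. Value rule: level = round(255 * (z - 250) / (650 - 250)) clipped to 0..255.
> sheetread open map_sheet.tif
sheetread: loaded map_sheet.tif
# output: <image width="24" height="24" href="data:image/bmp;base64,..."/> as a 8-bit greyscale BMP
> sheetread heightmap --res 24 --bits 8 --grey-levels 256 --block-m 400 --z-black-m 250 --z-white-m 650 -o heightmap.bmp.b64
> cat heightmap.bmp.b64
<image width="24" height="24" href="data:image/bmp;base64,Qk12BgAAAAAAADYEAAAoAAAAGAAAABgAAAABAAgAAAAAAEACAAATCwAAEwsAAAABAAAAAAAAAAAAAAEBAQACAgIAAwMDAAQEBAAFBQUABgYGAAcHBwAICAgACQkJAAoKCgALCwsADAwMAA0NDQAODg4ADw8PABAQEAAREREAEhISABMTEwAUFBQAFRUVABYWFgAXFxcAGBgYABkZGQAaGhoAGxsbABwcHAAdHR0AHh4eAB8fHwAgICAAISEhACIiIgAjIyMAJCQkACUlJQAmJiYAJycnACgoKAApKSkAKioqACsrKwAsLCwALS0tAC4uLgAvLy8AMDAwADExMQAyMjIAMzMzADQ0NAA1NTUANjY2ADc3NwA4ODgAOTk5ADo6OgA7OzsAPDw8AD09PQA+Pj4APz8/AEBAQABBQUEAQkJCAENDQwBEREQARUVFAEZGRgBHR0cASEhIAElJSQBKSkoAS0tLAExMTABNTU0ATk5OAE9PTwBQUFAAUVFRAFJSUgBTU1MAVFRUAFVVVQBWVlYAV1dXAFhYWABZWVkAWlpaAFtbWwBcXFwAXV1dAF5eXgBfX18AYGBgAGFhYQBiYmIAY2NjAGRkZABlZWUAZmZmAGdnZwBoaGgAaWlpAGpqagBra2sAbGxsAG1tbQBubm4Ab29vAHBwcABxcXEAcnJyAHNzcwB0dHQAdXV1AHZ2dgB3d3cAeHh4AHl5eQB6enoAe3t7AHx8fAB9fX0Afn5+AH9/fwCAgIAAgYGBAIKCggCDg4MAhISEAIWFhQCGhoYAh4eHAIiIiACJiYkAioqKAIuLiwCMjIwAjY2NAI6OjgCPj48AkJCQAJGRkQCSkpIAk5OTAJSUlACVlZUAlpaWAJeXlwCYmJgAmZmZAJqamgCbm5sAnJycAJ2dnQCenp4An5+fAKCgoAChoaEAoqKiAKOjowCkpKQApaWlAKampgCnp6cAqKioAKmpqQCqqqoAq6urAKysrACtra0Arq6uAK+vrwCwsLAAsbGxALKysgCzs7MAtLS0ALW1tQC2trYAt7e3ALi4uAC5ubkAurq6ALu7uwC8vLwAvb29AL6+vgC/v78AwMDAAMHBwQDCwsIAw8PDAMTExADFxcUAxsbGAMfHxwDIyMgAycnJAMrKygDLy8sAzMzMAM3NzQDOzs4Az8/PANDQ0ADR0dEA0tLSANPT0wDU1NQA1dXVANbW1gDX19cA2NjYANnZ2QDa2toA29vbANzc3ADd3d0A3t7eAN/f3wDg4OAA4eHhAOLi4gDj4+MA5OTkAOXl5QDm5uYA5+fnAOjo6ADp6ekA6urqAOvr6wDs7OwA7e3tAO7u7gDv7+8A8PDwAPHx8QDy8vIA8/PzAPT09AD19fUA9vb2APf39wD4+PgA+fn5APr6+gD7+/sA/Pz8AP39/QD+/v4A////AGFZT0I0JiEmMDpCR0tOU1ljbnh/fndrXmZdU0k/NzQ1OkBER0pNUVhhbXh+fndqXXtqW1FKREFBQkRGSElMT1ZfanR6enNnWqGFbFtTTUpIR0dISElKTVNaZG1zc2xhVc2lgWdaVVBNS0lJSEhJS09VXWVqaWRaT+O7k3NiW1VRTUtJSEdHSEtQVltfXlpSSeTDnXxqYVpUUExJR0ZFRUdKTlJUVFBJQt/CoIJwZ15XUU1JR0VDQ0NFR0pLSkZCPNK6noZ3bGJaU01JRkNCQEBAQUJCQT87N8Gvm4p8cGVcVE5JRUJAPj09PDw8Ozg1MrOnmo2Ac2ddVU5IREE+PDo5ODg3NTMxL6ykmY2Ac2hdVE1HQz88Ojg2NTQzMS8tK6WelIl9cWZcU0xGQT06ODY0MjEvLiwqKJmUjIJ4bWJZUElDPzs4NTMxMC4tKykoJouHgHhvZl1UTUZBPDk2MzEvLSwqKCclI3x4c21mXlZPSEM+OjYzMS8tKykoJiQjIW1qZmFcVU9JRD86NzMxLiwqKSclJCIgH19dWlZSTUhDPzo3MzEuLCooJiUjISAeHFRSUE1JRUE+OjYzMC4sKSgmJCIhHx0cGkpJR0RCPzw4NTMwLSspJyUjIiAeHBsZF0NCQD48OTc0MS8tKigmJSMhHx4cGhgXFT48Ozk3NTIwLiwqKCYkIiAfHRsZGBYUEzo4NjQzMS8tKyknJSMhIB4cGhkXFRQSEDY0MzEvLSwqKCYkIiEfHRwaGBYVExEQDg=="/>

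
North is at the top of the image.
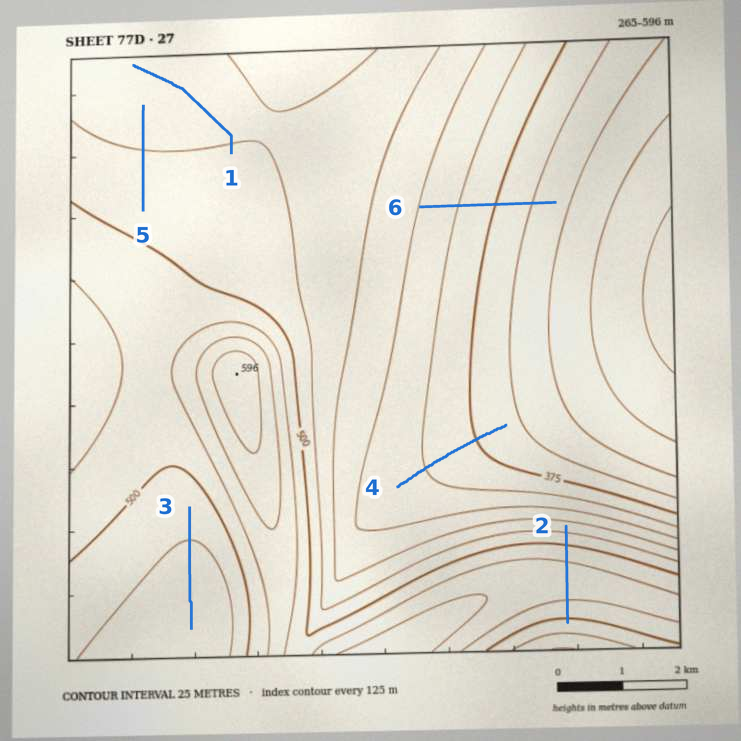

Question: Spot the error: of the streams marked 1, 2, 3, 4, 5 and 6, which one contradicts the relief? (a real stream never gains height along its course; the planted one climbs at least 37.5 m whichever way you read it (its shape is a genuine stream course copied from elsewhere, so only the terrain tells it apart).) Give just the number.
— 2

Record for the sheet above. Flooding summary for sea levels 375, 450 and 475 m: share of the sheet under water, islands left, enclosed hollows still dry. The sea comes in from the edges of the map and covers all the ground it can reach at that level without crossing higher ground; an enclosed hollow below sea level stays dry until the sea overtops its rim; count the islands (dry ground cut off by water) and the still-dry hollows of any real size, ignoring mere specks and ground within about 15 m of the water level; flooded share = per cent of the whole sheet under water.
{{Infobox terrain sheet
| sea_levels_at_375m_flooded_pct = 21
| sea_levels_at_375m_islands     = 0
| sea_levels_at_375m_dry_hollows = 0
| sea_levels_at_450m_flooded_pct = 42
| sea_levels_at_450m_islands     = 0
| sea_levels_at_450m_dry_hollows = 0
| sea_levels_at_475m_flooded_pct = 59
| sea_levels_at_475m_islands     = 0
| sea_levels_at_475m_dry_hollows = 0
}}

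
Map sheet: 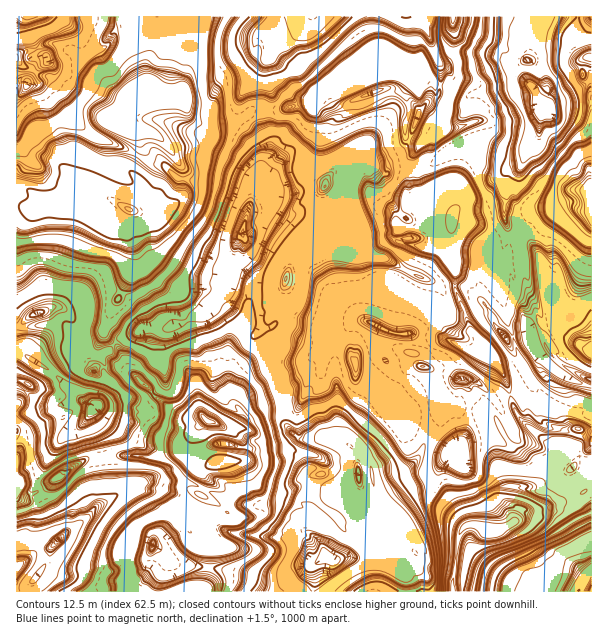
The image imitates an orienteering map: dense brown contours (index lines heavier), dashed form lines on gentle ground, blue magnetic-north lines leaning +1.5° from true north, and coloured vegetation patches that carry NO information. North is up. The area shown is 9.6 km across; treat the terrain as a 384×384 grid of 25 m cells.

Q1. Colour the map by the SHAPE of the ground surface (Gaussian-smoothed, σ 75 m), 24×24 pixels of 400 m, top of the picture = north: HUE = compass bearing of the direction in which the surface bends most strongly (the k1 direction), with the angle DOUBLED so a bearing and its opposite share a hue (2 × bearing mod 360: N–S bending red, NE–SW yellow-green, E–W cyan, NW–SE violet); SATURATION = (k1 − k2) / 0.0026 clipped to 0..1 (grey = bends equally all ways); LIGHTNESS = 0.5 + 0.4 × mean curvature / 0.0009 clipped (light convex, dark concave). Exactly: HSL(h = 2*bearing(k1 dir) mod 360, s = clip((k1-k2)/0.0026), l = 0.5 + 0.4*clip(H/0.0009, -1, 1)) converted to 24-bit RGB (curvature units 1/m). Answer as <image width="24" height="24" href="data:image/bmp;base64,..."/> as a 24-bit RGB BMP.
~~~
<image width="24" height="24" href="data:image/bmp;base64,Qk32BgAAAAAAADYAAAAoAAAAGAAAABgAAAABABgAAAAAAMAGAAATCwAAEwsAAAAAAAAAAAAAET4xH1cpragfxCCa3OeaK8CiIZ6J23tn1zd60jZRKp+MZrt7OlCbMWTLmsoqyXUgbFseFgVL//DMXkxADykfX3hZMWJn/NfO8FWlLnObZT3VbCvF+fnSDSREhS9U3eQq32mhrb34n8HyxySDEykTKzEMrsNQgnpsVEtvDBVI/+/M0g0vZWk3G0gQCzILH5InOEgVM1QQC0UhO7Ci9dbY2wC7Ks2BhaOF47YnoJIAUU4KM0qBhVLDksLIeYqMhH5/PRlKNra3/s3U09H67NL5yMDvYJjFEkASgKjlinfUIq6+DHs1JII66pzs3ZTjjXdzhad68TIA649pH2CReYOFfYWCgXmBeVRtPxttkvDPdNd/yzOFydKSyq/nyGLu3q7rHTbn/8z3ImmjVXoqPE0ZHSwHflUZ03Yre4gq1cA/hNRpIFmEjlFSaY5vfViOnCylM6rRUPR0MJult0IgvLZGezkugVtcp4iEfN88AlhY+8z/39D7xrX4oH/3U5Pfnta9q7bw3sH2ot2dVxHWe9X6Z0ijbTRznUAsS95Yds8YJgwni+RvcFnCumacl3l5fsiG23F9DjRKEVQLiS8oyyM3ki6p3mpsvUs9U40AiPd1cdGCZAYoJykKYjQ7hyJOa9yLiKaQ03mVDi1Si8xsazpATNtsgn++4Z6gxMQaZyBxntAqCSMqsZMwPqcljuvv0un5cF3j2rpNliGP2iXJyFI6KhZrft21jLmigX+FiH6HfH2kfo6KU6eujZlGYntLyp859rT/bw/WrhAsGn6+IMNHtP7NCwkt3PaXmCaq3cKRdCKRlSem58XeGlXMdbN/f4SEf3Nzhpt2GYE9jjsvS8Y1fbShV56+yR5XZCIUdgxNmN7cFxXX1vXnsCRKHmHF816CooRBveRzTSJbW1Xck5GFXFSmd8mOf3GAdKKhnVlujRdoqufHYMvxKc21kFE1Yd+jYDZ6WcaEaF6E+YdgDX8AZooXGodAvzwz4Y92eic4fm9/LmyQt5yHZo51Z65mqW04l1k2RC7Gv8zyp++1rT8JSh5avbh5bSIXHbKpi64yblmM6HJB4H+OGmApSnEeED0KIoghy4GRfXiAK09n17afhYN8lz1HbpmuepOkZYBrguA8Xh1A3bmHK3RzdWuBr4egOqVNRIWcVEcmPMUs4FNNe8BJLs/NUajZSWpz3WNHiHCLRYqR26Fki4OTg4COgIOHfZKbg09+otAcc2aIpY2HV6/GZEN2wHdDx1GbMjS2zC+qG3Avm91t4Zu+SsVqJZ9LRml0KJqUznKNpGptLpxcrNNOdyPTtwgleEAmcyodsPa1VmF9iYeBziAzTx5JvdOPpJsnO5IkNlO/ZmPdi9/K1cUq0MxOcZtAIqNoCBA60LlgoYSHfYB3fn1sVyZn3oJ7TM3XlMzQ041gMmZff3mQzBusMC+62WU+yMHgiIHRiK3ShKSpl3R9koOp5rPFe7uiOoeIDC1nNqBczX98iIJ+fH6CWSF5leamlXO2fIaDvaiVRK3SUyC8gzePgMbfhV7RiJWqkHyXgn+EfYWJcpV3h3eKotLW66fFcGOcHT50ao58qpAis4RzVnqGcKrrJlWj6cnpooaqr8mcYsTWCiFWeCff24GymdC5gjWHx1RKf4V+fIKRiZ2oWbdgkkYd1rFesldmGUNLWkJkddZcaaJVlF2GK286omgtR2kZS70c5otYskAjGJ6GHUqN3467lslfxzipftTLqMXbigw8mEsXmFVMmdGnklCW3Wx1ojCsJleFpoIr5LVbP6ckDyYmpc9s82i0WsYeM2sy1KF9I5hSCioqNpCB5JCRktxvoVHTchki1IDjj769iKdij0w7OJVaytlK13rQXiK3JquruNJEs1NdNGLMP56PEbxz89LTLm7ix9SQlKDXEF+JECA1zn44OtZZU3om3D+YN619yparkX+ZkZS5bN7fklXUEZi7ZTvero3v79fqqnTENrBlUTh5xbNCLMsXsL4XqN2Nki+BXhhgPxtOY9JFGoFP0jtgJp+U1YzBN61UnL7UULTC42lPM8aYIzGoIWKwH5gwzmap2aPJsou/Y3q4j7SoDmLb+tSlcdSUmSGXgA65LVXLsN1w1UTLMDztYK6fP1oaxqZggntHeXFg082WK31aPJItHz00NtdBJWamx2do4aLasNPdis3jVABQ3v9kZGopKj9mUFt9QJHacd+5ImKd0Tq+10mQMzaOz8uTf46ckoCkvq2NwEtYRnMuO25gboBnJGE5P5tdnddru4o9rShySQB3+f7NUpiwKTFtcnmAKZjIk9lr"/>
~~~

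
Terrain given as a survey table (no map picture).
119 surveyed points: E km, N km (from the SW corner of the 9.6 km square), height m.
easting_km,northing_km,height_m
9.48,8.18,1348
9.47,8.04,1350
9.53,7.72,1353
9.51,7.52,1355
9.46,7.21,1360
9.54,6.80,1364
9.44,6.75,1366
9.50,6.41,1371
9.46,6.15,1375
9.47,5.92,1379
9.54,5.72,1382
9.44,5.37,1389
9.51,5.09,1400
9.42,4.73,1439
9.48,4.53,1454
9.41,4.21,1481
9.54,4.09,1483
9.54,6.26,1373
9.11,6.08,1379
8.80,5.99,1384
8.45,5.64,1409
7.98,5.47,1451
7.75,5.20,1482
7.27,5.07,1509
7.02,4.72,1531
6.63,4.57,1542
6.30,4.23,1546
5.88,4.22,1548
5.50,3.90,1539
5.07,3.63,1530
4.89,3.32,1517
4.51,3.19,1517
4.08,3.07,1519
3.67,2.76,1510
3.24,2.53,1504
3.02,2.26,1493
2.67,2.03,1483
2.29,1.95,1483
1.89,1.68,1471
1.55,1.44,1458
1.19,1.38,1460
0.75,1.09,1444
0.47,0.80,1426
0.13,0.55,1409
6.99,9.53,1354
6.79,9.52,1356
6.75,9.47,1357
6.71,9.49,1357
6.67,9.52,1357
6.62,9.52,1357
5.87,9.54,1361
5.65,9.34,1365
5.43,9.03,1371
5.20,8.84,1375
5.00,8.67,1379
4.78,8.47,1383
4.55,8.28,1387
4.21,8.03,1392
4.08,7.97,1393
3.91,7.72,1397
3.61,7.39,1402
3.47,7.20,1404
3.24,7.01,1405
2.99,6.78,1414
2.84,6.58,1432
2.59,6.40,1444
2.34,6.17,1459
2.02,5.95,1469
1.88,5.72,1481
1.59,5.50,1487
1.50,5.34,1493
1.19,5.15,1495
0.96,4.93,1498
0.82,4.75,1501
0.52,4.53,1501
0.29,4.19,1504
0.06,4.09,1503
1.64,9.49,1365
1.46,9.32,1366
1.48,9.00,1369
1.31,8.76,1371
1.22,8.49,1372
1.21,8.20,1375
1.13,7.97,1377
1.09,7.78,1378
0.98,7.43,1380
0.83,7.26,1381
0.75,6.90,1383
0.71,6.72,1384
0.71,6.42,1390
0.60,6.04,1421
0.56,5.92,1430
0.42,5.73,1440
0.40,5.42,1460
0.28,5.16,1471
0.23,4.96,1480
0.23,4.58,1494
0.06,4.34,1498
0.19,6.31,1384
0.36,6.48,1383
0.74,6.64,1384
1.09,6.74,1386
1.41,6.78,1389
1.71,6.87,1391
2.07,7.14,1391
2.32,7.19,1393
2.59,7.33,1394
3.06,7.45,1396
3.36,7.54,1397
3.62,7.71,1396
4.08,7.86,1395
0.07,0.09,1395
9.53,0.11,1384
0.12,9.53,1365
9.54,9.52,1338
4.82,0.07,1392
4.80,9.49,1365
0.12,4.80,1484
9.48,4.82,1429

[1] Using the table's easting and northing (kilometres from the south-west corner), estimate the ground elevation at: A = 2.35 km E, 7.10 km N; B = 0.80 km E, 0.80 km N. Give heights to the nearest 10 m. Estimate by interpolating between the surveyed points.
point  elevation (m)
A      1390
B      1420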